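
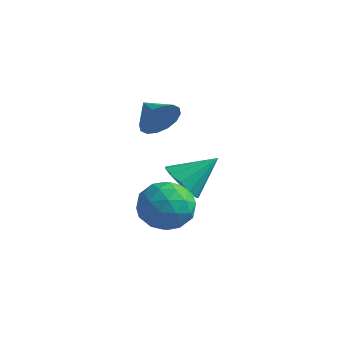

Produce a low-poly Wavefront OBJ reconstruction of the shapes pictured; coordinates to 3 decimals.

v -3.459 1.612 -3.11
v -2.724 1.773 -3.871
v -2.461 2.828 -1.89
v -3.145 2.197 -3.949
v -3.666 2.435 -3.761
v -4.121 2.413 -3.366
v -4.366 2.136 -2.89
v -4.322 1.692 -2.484
v -4.005 1.224 -2.276
v -3.514 0.878 -2.333
v -3.006 0.766 -2.637
v -2.641 0.922 -3.091
v -2.536 1.297 -3.551
v -3.31 -0.104 1.4
v -2.889 0.204 2.218
v -4.47 0.364 1.82
v -2.85 0.589 1.899
v -2.933 0.789 1.446
v -3.118 0.75 0.98
v -3.354 0.481 0.628
v -3.578 0.057 0.481
v -3.73 -0.411 0.582
v -3.769 -0.797 0.901
v -3.686 -0.997 1.354
v -3.501 -0.957 1.819
v -3.266 -0.689 2.172
v -3.042 -0.264 2.318
v -2.416 -2.555 -1.705
v -1.749 -1.988 -0.811
v -0.711 -3.292 -2.509
v -0.044 -2.725 -1.615
v -0.784 -3.691 -1.326
v -1.838 -3.236 -0.829
v -0.622 -2.044 -2.491
v -1.676 -1.589 -1.994
v -0.641 -1.672 -1.297
v -0.741 -2.69 -0.576
v -1.719 -2.59 -2.744
v -1.819 -3.608 -2.023
v -2.233 -2.207 -1.187
v -0.227 -3.073 -2.133
v -0.662 -3.641 -1.963
v -0.271 -3.308 -1.437
v -2.285 -2.941 -1.198
v -1.893 -2.607 -0.672
v -1.325 -3.608 -0.975
v -0.567 -2.673 -2.648
v -0.175 -2.339 -2.122
v -2.189 -1.972 -1.883
v -1.798 -1.639 -1.357
v -1.135 -1.672 -2.345
v -1.189 -1.688 -0.947
v -0.186 -2.121 -1.42
v -0.526 -1.721 -1.935
v -1.146 -1.453 -1.643
v -1.248 -2.286 -0.524
v -0.245 -2.719 -0.997
v -0.68 -3.287 -0.827
v -1.3 -3.02 -0.534
v -0.596 -2.101 -0.81
v -2.215 -2.561 -2.323
v -1.212 -2.994 -2.796
v -1.16 -2.26 -2.786
v -1.78 -1.993 -2.493
v -2.274 -3.159 -1.9
v -1.271 -3.592 -2.373
v -1.314 -3.827 -1.677
v -1.934 -3.559 -1.385
v -1.864 -3.179 -2.51
f 2 1 4
f 2 4 3
f 4 1 5
f 4 5 3
f 5 1 6
f 5 6 3
f 6 1 7
f 6 7 3
f 7 1 8
f 7 8 3
f 8 1 9
f 8 9 3
f 9 1 10
f 9 10 3
f 10 1 11
f 10 11 3
f 11 1 12
f 11 12 3
f 12 1 13
f 12 13 3
f 13 1 2
f 13 2 3
f 15 14 17
f 15 17 16
f 17 14 18
f 17 18 16
f 18 14 19
f 18 19 16
f 19 14 20
f 19 20 16
f 20 14 21
f 20 21 16
f 21 14 22
f 21 22 16
f 22 14 23
f 22 23 16
f 23 14 24
f 23 24 16
f 24 14 25
f 24 25 16
f 25 14 26
f 25 26 16
f 26 14 27
f 26 27 16
f 27 14 15
f 27 15 16
f 28 65 44
f 65 39 68
f 44 68 33
f 65 68 44
f 28 44 40
f 44 33 45
f 40 45 29
f 44 45 40
f 28 40 49
f 40 29 50
f 49 50 35
f 40 50 49
f 28 49 61
f 49 35 64
f 61 64 38
f 49 64 61
f 28 61 65
f 61 38 69
f 65 69 39
f 61 69 65
f 29 45 56
f 45 33 59
f 56 59 37
f 45 59 56
f 33 68 46
f 68 39 67
f 46 67 32
f 68 67 46
f 39 69 66
f 69 38 62
f 66 62 30
f 69 62 66
f 38 64 63
f 64 35 51
f 63 51 34
f 64 51 63
f 35 50 55
f 50 29 52
f 55 52 36
f 50 52 55
f 31 57 43
f 57 37 58
f 43 58 32
f 57 58 43
f 31 43 41
f 43 32 42
f 41 42 30
f 43 42 41
f 31 41 48
f 41 30 47
f 48 47 34
f 41 47 48
f 31 48 53
f 48 34 54
f 53 54 36
f 48 54 53
f 31 53 57
f 53 36 60
f 57 60 37
f 53 60 57
f 32 58 46
f 58 37 59
f 46 59 33
f 58 59 46
f 30 42 66
f 42 32 67
f 66 67 39
f 42 67 66
f 34 47 63
f 47 30 62
f 63 62 38
f 47 62 63
f 36 54 55
f 54 34 51
f 55 51 35
f 54 51 55
f 37 60 56
f 60 36 52
f 56 52 29
f 60 52 56



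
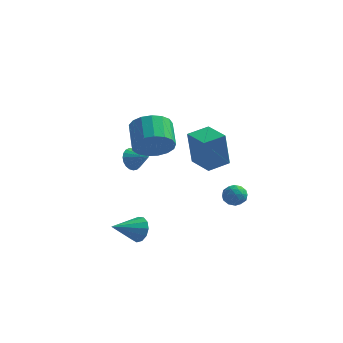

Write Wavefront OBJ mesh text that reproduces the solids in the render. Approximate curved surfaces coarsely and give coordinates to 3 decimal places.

v 2.09 -1.138 -0.048
v 1.963 -1.479 2
v 0.884 -0.266 0.023
v 0.757 -0.607 2.071
v 2.843 -0.113 0.169
v 2.716 -0.454 2.217
v 1.637 0.759 0.24
v 1.51 0.418 2.288
v -0.831 -3.162 -3.772
v -0.353 -3.203 -3.12
v -1.789 -4.378 -3.148
v -0.678 -2.897 -3.022
v -1.051 -2.675 -3.163
v -1.354 -2.608 -3.497
v -1.492 -2.717 -3.919
v -1.419 -2.966 -4.294
v -1.16 -3.278 -4.503
v -0.796 -3.553 -4.481
v -0.443 -3.703 -4.233
v -0.214 -3.682 -3.839
v -0.18 -3.495 -3.424
v -0.049 -3.086 2.158
v 0.94 -2.643 2.276
v 0.298 -1.431 3.101
v -0.691 -1.874 2.982
v 0.762 -2.435 1.832
v 0.121 -1.223 2.656
v 0.399 -2.376 1.463
v -0.243 -1.164 2.287
v -0.067 -2.48 1.252
v -0.709 -1.268 2.077
v -0.529 -2.722 1.249
v -1.171 -1.51 2.074
v -0.881 -3.048 1.455
v -1.523 -1.836 2.279
v -1.043 -3.383 1.821
v -1.684 -2.171 2.645
v -0.976 -3.649 2.265
v -1.618 -2.437 3.089
v -0.698 -3.787 2.684
v -1.339 -2.575 3.508
v -0.271 -3.764 2.982
v -0.912 -2.552 3.807
v 0.207 -3.586 3.092
v -0.434 -2.374 3.916
v 0.626 -3.293 2.988
v -0.015 -2.081 3.812
v 0.891 -2.953 2.694
v 0.249 -1.741 3.518
v 1.674 2.503 -3.298
v 2.159 2.591 -2.78
v 2.461 1.949 -3.94
v 2.946 2.037 -3.422
v 2.392 1.596 -3.322
v 1.905 1.938 -2.926
v 2.715 2.602 -3.794
v 2.228 2.944 -3.398
v 2.802 2.652 -3.086
v 2.602 2.03 -2.795
v 2.018 2.51 -3.925
v 1.818 1.888 -3.634
v 1.847 2.596 -2.983
v 2.773 1.944 -3.737
v 2.447 1.685 -3.679
v 2.732 1.737 -3.374
v 1.698 2.212 -3.068
v 1.983 2.264 -2.764
v 2.12 1.679 -3.083
v 2.637 2.276 -3.956
v 2.922 2.328 -3.652
v 1.888 2.803 -3.346
v 2.173 2.855 -3.041
v 2.5 2.861 -3.637
v 2.51 2.683 -2.858
v 2.973 2.357 -3.236
v 2.837 2.689 -3.455
v 2.551 2.891 -3.221
v 2.393 2.318 -2.687
v 2.856 1.992 -3.064
v 2.53 1.733 -3.006
v 2.244 1.934 -2.772
v 2.771 2.353 -2.867
v 1.764 2.548 -3.656
v 2.227 2.222 -4.033
v 2.376 2.606 -3.948
v 2.09 2.807 -3.714
v 1.647 2.183 -3.484
v 2.11 1.857 -3.862
v 2.069 1.649 -3.499
v 1.783 1.851 -3.265
v 1.849 2.187 -3.853
v -2.235 -0.561 -0.229
v -1.908 -0.331 -0.84
v -1.225 -0.779 0.229
v -1.926 -0.075 -0.678
v -1.997 0.097 -0.438
v -2.11 0.155 -0.162
v -2.244 0.09 0.102
v -2.377 -0.088 0.309
v -2.485 -0.348 0.423
v -2.55 -0.645 0.424
v -2.56 -0.927 0.312
v -2.514 -1.146 0.107
v -2.42 -1.263 -0.157
v -2.294 -1.259 -0.433
v -2.157 -1.135 -0.674
v -2.034 -0.911 -0.838
v -1.946 -0.626 -0.896
f 2 4 1
f 5 2 1
f 1 4 3
f 3 5 1
f 2 8 4
f 6 2 5
f 6 8 2
f 4 8 3
f 7 5 3
f 3 8 7
f 7 6 5
f 8 6 7
f 10 9 12
f 10 12 11
f 12 9 13
f 12 13 11
f 13 9 14
f 13 14 11
f 14 9 15
f 14 15 11
f 15 9 16
f 15 16 11
f 16 9 17
f 16 17 11
f 17 9 18
f 17 18 11
f 18 9 19
f 18 19 11
f 19 9 20
f 19 20 11
f 20 9 21
f 20 21 11
f 21 9 10
f 21 10 11
f 23 22 26
f 23 26 24
f 24 26 27
f 24 27 25
f 26 22 28
f 26 28 27
f 27 28 29
f 27 29 25
f 28 22 30
f 28 30 29
f 29 30 31
f 29 31 25
f 30 22 32
f 30 32 31
f 31 32 33
f 31 33 25
f 32 22 34
f 32 34 33
f 33 34 35
f 33 35 25
f 34 22 36
f 34 36 35
f 35 36 37
f 35 37 25
f 36 22 38
f 36 38 37
f 37 38 39
f 37 39 25
f 38 22 40
f 38 40 39
f 39 40 41
f 39 41 25
f 40 22 42
f 40 42 41
f 41 42 43
f 41 43 25
f 42 22 44
f 42 44 43
f 43 44 45
f 43 45 25
f 44 22 46
f 44 46 45
f 45 46 47
f 45 47 25
f 46 22 48
f 46 48 47
f 47 48 49
f 47 49 25
f 48 22 23
f 48 23 49
f 49 23 24
f 49 24 25
f 50 87 66
f 87 61 90
f 66 90 55
f 87 90 66
f 50 66 62
f 66 55 67
f 62 67 51
f 66 67 62
f 50 62 71
f 62 51 72
f 71 72 57
f 62 72 71
f 50 71 83
f 71 57 86
f 83 86 60
f 71 86 83
f 50 83 87
f 83 60 91
f 87 91 61
f 83 91 87
f 51 67 78
f 67 55 81
f 78 81 59
f 67 81 78
f 55 90 68
f 90 61 89
f 68 89 54
f 90 89 68
f 61 91 88
f 91 60 84
f 88 84 52
f 91 84 88
f 60 86 85
f 86 57 73
f 85 73 56
f 86 73 85
f 57 72 77
f 72 51 74
f 77 74 58
f 72 74 77
f 53 79 65
f 79 59 80
f 65 80 54
f 79 80 65
f 53 65 63
f 65 54 64
f 63 64 52
f 65 64 63
f 53 63 70
f 63 52 69
f 70 69 56
f 63 69 70
f 53 70 75
f 70 56 76
f 75 76 58
f 70 76 75
f 53 75 79
f 75 58 82
f 79 82 59
f 75 82 79
f 54 80 68
f 80 59 81
f 68 81 55
f 80 81 68
f 52 64 88
f 64 54 89
f 88 89 61
f 64 89 88
f 56 69 85
f 69 52 84
f 85 84 60
f 69 84 85
f 58 76 77
f 76 56 73
f 77 73 57
f 76 73 77
f 59 82 78
f 82 58 74
f 78 74 51
f 82 74 78
f 93 92 95
f 93 95 94
f 95 92 96
f 95 96 94
f 96 92 97
f 96 97 94
f 97 92 98
f 97 98 94
f 98 92 99
f 98 99 94
f 99 92 100
f 99 100 94
f 100 92 101
f 100 101 94
f 101 92 102
f 101 102 94
f 102 92 103
f 102 103 94
f 103 92 104
f 103 104 94
f 104 92 105
f 104 105 94
f 105 92 106
f 105 106 94
f 106 92 107
f 106 107 94
f 107 92 108
f 107 108 94
f 108 92 93
f 108 93 94



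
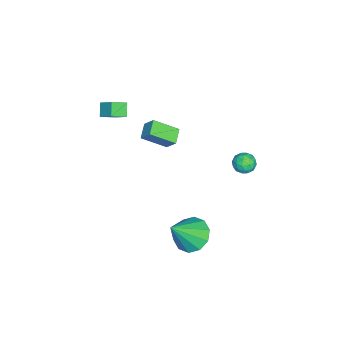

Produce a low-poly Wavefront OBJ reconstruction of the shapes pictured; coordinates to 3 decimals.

v -4.039 -1.235 -2.338
v -3.667 -2.481 -1.512
v -3.79 -0.695 -1.636
v -3.418 -1.941 -0.81
v -3.182 -1.199 -2.67
v -2.81 -2.445 -1.844
v -2.933 -0.659 -1.968
v -2.561 -1.905 -1.142
v -2.491 -3.609 1.105
v -1.95 -4.242 1.52
v -2.118 -2.918 1.674
v -1.577 -3.55 2.089
v -1.903 -3.47 0.551
v -1.362 -4.102 0.966
v -1.53 -2.778 1.12
v -0.989 -3.411 1.535
v -0.11 3.885 0.493
v 0.27 3.381 0.499
v -0.77 3.379 -0.099
v -0.39 2.875 -0.093
v -0.693 3.049 0.433
v -0.285 3.361 0.799
v -0.215 3.399 -0.399
v 0.193 3.711 -0.033
v 0.205 3.081 -0.052
v -0.09 2.864 0.462
v -0.41 3.896 -0.062
v -0.705 3.679 0.452
v 0.138 3.677 0.548
v -0.638 3.083 -0.148
v -0.816 3.185 0.161
v -0.592 2.889 0.165
v -0.188 3.666 0.724
v 0.035 3.37 0.728
v -0.531 3.174 0.689
v -0.535 3.39 -0.328
v -0.312 3.094 -0.324
v 0.092 3.871 0.235
v 0.316 3.575 0.239
v 0.031 3.586 -0.289
v 0.323 3.205 0.228
v -0.065 2.908 -0.12
v 0.038 3.215 -0.3
v 0.278 3.399 -0.085
v 0.15 3.078 0.53
v -0.238 2.78 0.182
v -0.416 2.882 0.491
v -0.176 3.066 0.706
v 0.112 2.901 0.206
v -0.262 3.98 0.218
v -0.65 3.682 -0.13
v -0.324 3.694 -0.306
v -0.084 3.878 -0.091
v -0.435 3.852 0.52
v -0.823 3.555 0.172
v -0.778 3.361 0.485
v -0.538 3.545 0.7
v -0.612 3.859 0.194
v 1.293 1.176 -4.752
v 2.088 1.793 -4.972
v 2.347 0.384 -3.168
v 1.706 2.1 -4.565
v 1.167 2.054 -4.229
v 0.676 1.672 -4.093
v 0.421 1.101 -4.209
v 0.499 0.558 -4.532
v 0.88 0.251 -4.939
v 1.419 0.297 -5.275
v 1.91 0.679 -5.41
v 2.166 1.25 -5.295
f 2 4 1
f 5 2 1
f 1 4 3
f 3 5 1
f 2 8 4
f 6 2 5
f 6 8 2
f 4 8 3
f 7 5 3
f 3 8 7
f 7 6 5
f 8 6 7
f 10 12 9
f 13 10 9
f 9 12 11
f 11 13 9
f 10 16 12
f 14 10 13
f 14 16 10
f 12 16 11
f 15 13 11
f 11 16 15
f 15 14 13
f 16 14 15
f 17 54 33
f 54 28 57
f 33 57 22
f 54 57 33
f 17 33 29
f 33 22 34
f 29 34 18
f 33 34 29
f 17 29 38
f 29 18 39
f 38 39 24
f 29 39 38
f 17 38 50
f 38 24 53
f 50 53 27
f 38 53 50
f 17 50 54
f 50 27 58
f 54 58 28
f 50 58 54
f 18 34 45
f 34 22 48
f 45 48 26
f 34 48 45
f 22 57 35
f 57 28 56
f 35 56 21
f 57 56 35
f 28 58 55
f 58 27 51
f 55 51 19
f 58 51 55
f 27 53 52
f 53 24 40
f 52 40 23
f 53 40 52
f 24 39 44
f 39 18 41
f 44 41 25
f 39 41 44
f 20 46 32
f 46 26 47
f 32 47 21
f 46 47 32
f 20 32 30
f 32 21 31
f 30 31 19
f 32 31 30
f 20 30 37
f 30 19 36
f 37 36 23
f 30 36 37
f 20 37 42
f 37 23 43
f 42 43 25
f 37 43 42
f 20 42 46
f 42 25 49
f 46 49 26
f 42 49 46
f 21 47 35
f 47 26 48
f 35 48 22
f 47 48 35
f 19 31 55
f 31 21 56
f 55 56 28
f 31 56 55
f 23 36 52
f 36 19 51
f 52 51 27
f 36 51 52
f 25 43 44
f 43 23 40
f 44 40 24
f 43 40 44
f 26 49 45
f 49 25 41
f 45 41 18
f 49 41 45
f 60 59 62
f 60 62 61
f 62 59 63
f 62 63 61
f 63 59 64
f 63 64 61
f 64 59 65
f 64 65 61
f 65 59 66
f 65 66 61
f 66 59 67
f 66 67 61
f 67 59 68
f 67 68 61
f 68 59 69
f 68 69 61
f 69 59 70
f 69 70 61
f 70 59 60
f 70 60 61



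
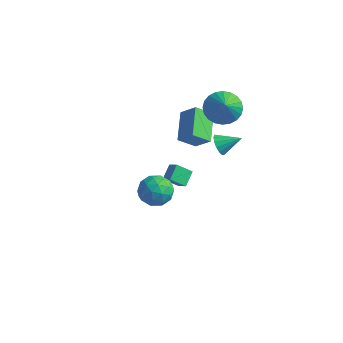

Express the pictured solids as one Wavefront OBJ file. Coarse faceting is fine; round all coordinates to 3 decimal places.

v -0.873 3.658 0.79
v 0.062 3.765 1.629
v -0.26 4.476 0.004
v 0.674 4.583 0.842
v 0.066 2.137 -0.062
v 1 2.244 0.776
v 0.678 2.955 -0.849
v 1.613 3.062 -0.01
v 1.665 4.059 2.192
v 2.404 3.73 1.462
v 2.475 3.141 3.428
v 2.585 4.086 1.608
v 2.625 4.438 1.844
v 2.52 4.733 2.132
v 2.284 4.924 2.429
v 1.954 4.985 2.691
v 1.58 4.904 2.876
v 1.218 4.695 2.957
v 0.925 4.389 2.922
v 0.745 4.032 2.776
v 0.704 3.68 2.541
v 0.81 3.386 2.253
v 1.045 3.194 1.955
v 1.375 3.134 1.694
v 1.749 3.215 1.509
v 2.111 3.424 1.427
v 1.815 3.561 -0.557
v 2.243 3.424 -1.106
v 2.805 4.279 0.037
v 2.07 3.736 -1.196
v 1.829 4.001 -1.114
v 1.584 4.149 -0.883
v 1.401 4.138 -0.564
v 1.328 3.973 -0.244
v 1.386 3.698 -0.007
v 1.559 3.386 0.082
v 1.8 3.121 -0
v 2.045 2.974 -0.231
v 2.228 2.984 -0.55
v 2.301 3.149 -0.87
v 1.608 -2.996 0.519
v 2.062 -2.305 1.098
v 3.038 -3.755 0.302
v 3.492 -3.064 0.881
v 2.849 -3.723 1.293
v 1.965 -3.254 1.428
v 3.135 -2.806 -0.028
v 2.251 -2.337 0.107
v 3.006 -2.187 0.76
v 2.829 -2.754 1.576
v 2.271 -3.306 -0.176
v 2.094 -3.873 0.64
v 1.71 -2.584 0.828
v 3.39 -3.476 0.572
v 3.012 -3.863 0.815
v 3.28 -3.457 1.155
v 1.652 -3.142 1.022
v 1.92 -2.736 1.361
v 2.382 -3.569 1.476
v 3.18 -3.324 0.039
v 3.448 -2.918 0.378
v 1.82 -2.603 0.245
v 2.088 -2.197 0.585
v 2.718 -2.491 -0.076
v 2.532 -2.109 0.969
v 3.372 -2.555 0.841
v 3.162 -2.403 0.307
v 2.642 -2.127 0.386
v 2.428 -2.442 1.449
v 3.268 -2.888 1.321
v 2.89 -3.275 1.564
v 2.371 -3 1.643
v 2.982 -2.373 1.25
v 1.832 -3.172 0.079
v 2.672 -3.618 -0.049
v 2.729 -3.06 -0.243
v 2.21 -2.785 -0.164
v 1.728 -3.505 0.559
v 2.568 -3.951 0.431
v 2.458 -3.933 1.014
v 1.938 -3.657 1.093
v 2.118 -3.687 0.15
v -0.939 2.109 -4.017
v -0.305 1.939 -3.56
v -1.123 2.968 -3.441
v -0.488 2.797 -2.985
v -0.292 2.703 -4.695
v 0.343 2.532 -4.239
v -0.475 3.561 -4.12
v 0.159 3.391 -3.663
f 2 4 1
f 5 2 1
f 1 4 3
f 3 5 1
f 2 8 4
f 6 2 5
f 6 8 2
f 4 8 3
f 7 5 3
f 3 8 7
f 7 6 5
f 8 6 7
f 10 9 12
f 10 12 11
f 12 9 13
f 12 13 11
f 13 9 14
f 13 14 11
f 14 9 15
f 14 15 11
f 15 9 16
f 15 16 11
f 16 9 17
f 16 17 11
f 17 9 18
f 17 18 11
f 18 9 19
f 18 19 11
f 19 9 20
f 19 20 11
f 20 9 21
f 20 21 11
f 21 9 22
f 21 22 11
f 22 9 23
f 22 23 11
f 23 9 24
f 23 24 11
f 24 9 25
f 24 25 11
f 25 9 26
f 25 26 11
f 26 9 10
f 26 10 11
f 28 27 30
f 28 30 29
f 30 27 31
f 30 31 29
f 31 27 32
f 31 32 29
f 32 27 33
f 32 33 29
f 33 27 34
f 33 34 29
f 34 27 35
f 34 35 29
f 35 27 36
f 35 36 29
f 36 27 37
f 36 37 29
f 37 27 38
f 37 38 29
f 38 27 39
f 38 39 29
f 39 27 40
f 39 40 29
f 40 27 28
f 40 28 29
f 41 78 57
f 78 52 81
f 57 81 46
f 78 81 57
f 41 57 53
f 57 46 58
f 53 58 42
f 57 58 53
f 41 53 62
f 53 42 63
f 62 63 48
f 53 63 62
f 41 62 74
f 62 48 77
f 74 77 51
f 62 77 74
f 41 74 78
f 74 51 82
f 78 82 52
f 74 82 78
f 42 58 69
f 58 46 72
f 69 72 50
f 58 72 69
f 46 81 59
f 81 52 80
f 59 80 45
f 81 80 59
f 52 82 79
f 82 51 75
f 79 75 43
f 82 75 79
f 51 77 76
f 77 48 64
f 76 64 47
f 77 64 76
f 48 63 68
f 63 42 65
f 68 65 49
f 63 65 68
f 44 70 56
f 70 50 71
f 56 71 45
f 70 71 56
f 44 56 54
f 56 45 55
f 54 55 43
f 56 55 54
f 44 54 61
f 54 43 60
f 61 60 47
f 54 60 61
f 44 61 66
f 61 47 67
f 66 67 49
f 61 67 66
f 44 66 70
f 66 49 73
f 70 73 50
f 66 73 70
f 45 71 59
f 71 50 72
f 59 72 46
f 71 72 59
f 43 55 79
f 55 45 80
f 79 80 52
f 55 80 79
f 47 60 76
f 60 43 75
f 76 75 51
f 60 75 76
f 49 67 68
f 67 47 64
f 68 64 48
f 67 64 68
f 50 73 69
f 73 49 65
f 69 65 42
f 73 65 69
f 84 86 83
f 87 84 83
f 83 86 85
f 85 87 83
f 84 90 86
f 88 84 87
f 88 90 84
f 86 90 85
f 89 87 85
f 85 90 89
f 89 88 87
f 90 88 89



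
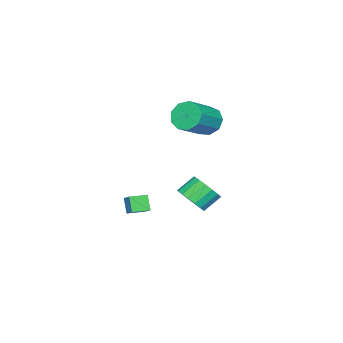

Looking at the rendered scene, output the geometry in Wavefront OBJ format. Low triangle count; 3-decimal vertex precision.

v 2.453 -3.954 -1.442
v 2.854 -3.381 -0.993
v 1.62 -3.304 -1.527
v 2.021 -2.731 -1.079
v 2.859 -3.549 -2.321
v 3.26 -2.976 -1.873
v 2.026 -2.899 -2.407
v 2.427 -2.326 -1.958
v -3.194 -1.926 2.562
v -2.714 -2.172 1.684
v -0.866 -2.479 2.78
v -1.346 -2.234 3.658
v -2.667 -1.478 1.799
v -0.819 -1.786 2.895
v -2.866 -0.995 2.271
v -1.018 -1.302 3.367
v -3.219 -0.947 2.879
v -1.371 -1.254 3.975
v -3.56 -1.357 3.338
v -1.712 -1.664 4.434
v -3.73 -2.034 3.435
v -1.882 -2.341 4.531
v -3.649 -2.661 3.123
v -1.801 -2.968 4.219
v -3.355 -2.944 2.549
v -1.507 -3.251 3.645
v -2.986 -2.751 1.98
v -1.138 -3.058 3.076
v -2.807 -2.721 -3.804
v -2.415 -3.297 -3.005
v -3.302 -2.695 -2.136
v -3.693 -2.119 -2.936
v -2.129 -2.878 -3.004
v -3.016 -2.275 -2.135
v -1.999 -2.423 -3.187
v -2.885 -1.82 -2.318
v -2.053 -2.037 -3.51
v -2.94 -1.434 -2.642
v -2.28 -1.807 -3.902
v -3.167 -1.204 -3.033
v -2.628 -1.786 -4.271
v -3.514 -1.184 -3.402
v -3.016 -1.98 -4.533
v -3.903 -1.377 -3.664
v -3.357 -2.344 -4.628
v -4.244 -1.741 -3.759
v -3.572 -2.794 -4.535
v -4.458 -2.191 -3.666
v -3.611 -3.228 -4.274
v -4.498 -2.625 -3.405
v -3.466 -3.545 -3.906
v -4.353 -2.942 -3.037
v -3.17 -3.674 -3.514
v -4.057 -3.071 -2.646
v -2.791 -3.585 -3.189
v -3.678 -2.982 -2.321
f 2 4 1
f 5 2 1
f 1 4 3
f 3 5 1
f 2 8 4
f 6 2 5
f 6 8 2
f 4 8 3
f 7 5 3
f 3 8 7
f 7 6 5
f 8 6 7
f 10 9 13
f 10 13 11
f 11 13 14
f 11 14 12
f 13 9 15
f 13 15 14
f 14 15 16
f 14 16 12
f 15 9 17
f 15 17 16
f 16 17 18
f 16 18 12
f 17 9 19
f 17 19 18
f 18 19 20
f 18 20 12
f 19 9 21
f 19 21 20
f 20 21 22
f 20 22 12
f 21 9 23
f 21 23 22
f 22 23 24
f 22 24 12
f 23 9 25
f 23 25 24
f 24 25 26
f 24 26 12
f 25 9 27
f 25 27 26
f 26 27 28
f 26 28 12
f 27 9 10
f 27 10 28
f 28 10 11
f 28 11 12
f 30 29 33
f 30 33 31
f 31 33 34
f 31 34 32
f 33 29 35
f 33 35 34
f 34 35 36
f 34 36 32
f 35 29 37
f 35 37 36
f 36 37 38
f 36 38 32
f 37 29 39
f 37 39 38
f 38 39 40
f 38 40 32
f 39 29 41
f 39 41 40
f 40 41 42
f 40 42 32
f 41 29 43
f 41 43 42
f 42 43 44
f 42 44 32
f 43 29 45
f 43 45 44
f 44 45 46
f 44 46 32
f 45 29 47
f 45 47 46
f 46 47 48
f 46 48 32
f 47 29 49
f 47 49 48
f 48 49 50
f 48 50 32
f 49 29 51
f 49 51 50
f 50 51 52
f 50 52 32
f 51 29 53
f 51 53 52
f 52 53 54
f 52 54 32
f 53 29 55
f 53 55 54
f 54 55 56
f 54 56 32
f 55 29 30
f 55 30 56
f 56 30 31
f 56 31 32



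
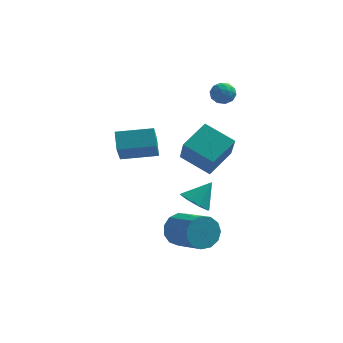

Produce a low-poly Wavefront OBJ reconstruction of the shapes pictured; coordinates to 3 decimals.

v 2.323 4.38 2.406
v 2.96 4.138 2.655
v 1.82 3.362 2.705
v 2.457 3.12 2.954
v 2.109 3.653 3.303
v 2.42 4.282 3.118
v 2.36 3.218 2.242
v 2.671 3.847 2.057
v 2.983 3.42 2.554
v 2.828 3.689 3.21
v 1.952 3.811 2.15
v 1.797 4.08 2.806
v 2.685 4.348 2.504
v 2.095 3.152 2.856
v 1.89 3.465 3.061
v 2.265 3.323 3.207
v 2.368 4.433 2.776
v 2.743 4.291 2.923
v 2.243 4.006 3.304
v 2.037 3.209 2.437
v 2.412 3.067 2.584
v 2.515 4.177 2.153
v 2.89 4.035 2.299
v 2.537 3.494 2.056
v 3.073 3.784 2.591
v 2.778 3.186 2.767
v 2.721 3.243 2.349
v 2.903 3.613 2.24
v 2.982 3.943 2.977
v 2.687 3.344 3.153
v 2.483 3.658 3.357
v 2.665 4.027 3.249
v 2.996 3.521 2.917
v 2.093 4.156 2.207
v 1.798 3.557 2.383
v 2.115 3.473 2.111
v 2.297 3.842 2.003
v 2.002 4.314 2.593
v 1.707 3.716 2.769
v 1.877 3.887 3.12
v 2.059 4.257 3.011
v 1.784 3.979 2.443
v 1.545 -2.579 -1.53
v 2.257 -3.096 -1.76
v 2.335 -1.981 -0.43
v 2.255 -2.483 -2.091
v 1.836 -1.927 -2.094
v 1.247 -1.752 -1.766
v 0.833 -2.062 -1.299
v 0.835 -2.674 -0.968
v 1.254 -3.231 -0.966
v 1.843 -3.406 -1.294
v 2.126 -0.754 -0.625
v 2.394 -1.884 0.954
v 0.574 -0.079 0.121
v 0.841 -1.209 1.7
v 3.079 0.569 0.16
v 3.346 -0.561 1.739
v 1.526 1.244 0.906
v 1.794 0.114 2.485
v 0.77 -1.712 -4.148
v 1.469 -1.482 -4.84
v 2.749 -2.918 -4.023
v 2.05 -3.148 -3.332
v 1.566 -1.142 -4.394
v 2.847 -2.578 -3.577
v 1.411 -0.983 -3.87
v 2.691 -2.419 -3.054
v 1.052 -1.055 -3.435
v 2.332 -2.491 -2.618
v 0.603 -1.336 -3.226
v 1.883 -2.772 -2.409
v 0.207 -1.737 -3.31
v 1.488 -3.173 -2.493
v -0.01 -2.129 -3.66
v 1.271 -3.565 -2.843
v 0.021 -2.389 -4.165
v 1.301 -3.825 -3.349
v 0.289 -2.434 -4.665
v 1.569 -3.87 -3.848
v 0.71 -2.25 -5.001
v 1.99 -3.686 -4.184
v 1.15 -1.895 -5.066
v 2.43 -3.331 -4.249
v -2.455 -1.144 1.098
v -2.663 -0.273 1.851
v -2.466 0.123 -0.37
v -2.673 0.994 0.383
v -0.527 -0.874 1.317
v -0.734 -0.003 2.07
v -0.537 0.393 -0.151
v -0.745 1.264 0.602
f 1 38 17
f 38 12 41
f 17 41 6
f 38 41 17
f 1 17 13
f 17 6 18
f 13 18 2
f 17 18 13
f 1 13 22
f 13 2 23
f 22 23 8
f 13 23 22
f 1 22 34
f 22 8 37
f 34 37 11
f 22 37 34
f 1 34 38
f 34 11 42
f 38 42 12
f 34 42 38
f 2 18 29
f 18 6 32
f 29 32 10
f 18 32 29
f 6 41 19
f 41 12 40
f 19 40 5
f 41 40 19
f 12 42 39
f 42 11 35
f 39 35 3
f 42 35 39
f 11 37 36
f 37 8 24
f 36 24 7
f 37 24 36
f 8 23 28
f 23 2 25
f 28 25 9
f 23 25 28
f 4 30 16
f 30 10 31
f 16 31 5
f 30 31 16
f 4 16 14
f 16 5 15
f 14 15 3
f 16 15 14
f 4 14 21
f 14 3 20
f 21 20 7
f 14 20 21
f 4 21 26
f 21 7 27
f 26 27 9
f 21 27 26
f 4 26 30
f 26 9 33
f 30 33 10
f 26 33 30
f 5 31 19
f 31 10 32
f 19 32 6
f 31 32 19
f 3 15 39
f 15 5 40
f 39 40 12
f 15 40 39
f 7 20 36
f 20 3 35
f 36 35 11
f 20 35 36
f 9 27 28
f 27 7 24
f 28 24 8
f 27 24 28
f 10 33 29
f 33 9 25
f 29 25 2
f 33 25 29
f 44 43 46
f 44 46 45
f 46 43 47
f 46 47 45
f 47 43 48
f 47 48 45
f 48 43 49
f 48 49 45
f 49 43 50
f 49 50 45
f 50 43 51
f 50 51 45
f 51 43 52
f 51 52 45
f 52 43 44
f 52 44 45
f 54 56 53
f 57 54 53
f 53 56 55
f 55 57 53
f 54 60 56
f 58 54 57
f 58 60 54
f 56 60 55
f 59 57 55
f 55 60 59
f 59 58 57
f 60 58 59
f 62 61 65
f 62 65 63
f 63 65 66
f 63 66 64
f 65 61 67
f 65 67 66
f 66 67 68
f 66 68 64
f 67 61 69
f 67 69 68
f 68 69 70
f 68 70 64
f 69 61 71
f 69 71 70
f 70 71 72
f 70 72 64
f 71 61 73
f 71 73 72
f 72 73 74
f 72 74 64
f 73 61 75
f 73 75 74
f 74 75 76
f 74 76 64
f 75 61 77
f 75 77 76
f 76 77 78
f 76 78 64
f 77 61 79
f 77 79 78
f 78 79 80
f 78 80 64
f 79 61 81
f 79 81 80
f 80 81 82
f 80 82 64
f 81 61 83
f 81 83 82
f 82 83 84
f 82 84 64
f 83 61 62
f 83 62 84
f 84 62 63
f 84 63 64
f 86 88 85
f 89 86 85
f 85 88 87
f 87 89 85
f 86 92 88
f 90 86 89
f 90 92 86
f 88 92 87
f 91 89 87
f 87 92 91
f 91 90 89
f 92 90 91



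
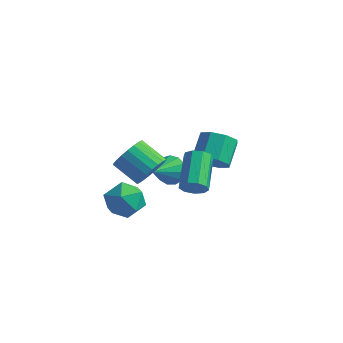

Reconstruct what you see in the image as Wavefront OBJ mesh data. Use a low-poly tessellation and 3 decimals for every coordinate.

v -2.143 -2.515 -1.187
v -1.432 -2.295 -2.085
v -0.888 -3.745 -0.495
v -0.177 -3.525 -1.393
v -0.364 -2.706 -0.583
v -1.14 -1.946 -1.011
v -1.18 -4.094 -1.569
v -1.956 -3.334 -1.997
v -0.837 -3.271 -2.322
v -0.332 -2.413 -1.712
v -1.988 -3.627 -0.868
v -1.483 -2.769 -0.258
v 1.35 -0.755 -0.855
v 1.673 -0.307 -1.363
v 0.893 1.423 -0.332
v 0.57 0.975 0.175
v 1.199 -0.431 -1.514
v 0.418 1.3 -0.484
v 0.796 -0.706 -1.358
v 0.015 1.024 -0.327
v 0.652 -1.004 -0.966
v -0.129 0.726 0.065
v 0.835 -1.186 -0.522
v 0.054 0.544 0.508
v 1.259 -1.166 -0.235
v 0.478 0.564 0.796
v 1.726 -0.954 -0.237
v 0.945 0.776 0.793
v 2.017 -0.649 -0.529
v 1.236 1.082 0.502
v 1.997 -0.393 -0.974
v 1.216 1.337 0.057
v -1.394 1.522 -1.944
v -0.866 1.151 -2.599
v -1.526 -0.022 -1.176
v -0.544 1.31 -2.225
v -0.493 1.536 -1.761
v -0.727 1.758 -1.356
v -1.173 1.905 -1.137
v -1.69 1.93 -1.174
v -2.112 1.826 -1.456
v -2.307 1.626 -1.893
v -2.212 1.392 -2.346
v -1.857 1.2 -2.671
v -1.355 1.111 -2.766
v 0.513 2.262 -1.066
v 1.177 1.853 -0.393
v 0.912 3.09 0.619
v 0.247 3.498 -0.054
v 1.526 2.344 -0.902
v 1.261 3.581 0.111
v 1.281 2.787 -1.506
v 1.016 4.024 -0.494
v 0.587 2.922 -1.853
v 0.321 4.158 -0.841
v -0.152 2.67 -1.739
v -0.417 3.907 -0.727
v -0.501 2.179 -1.231
v -0.766 3.416 -0.218
v -0.256 1.736 -0.626
v -0.521 2.973 0.386
v 0.439 1.602 -0.279
v 0.173 2.838 0.733
v -0.342 -1.85 0.39
v 0.174 -2.102 1.233
v -1.223 -2.083 2.093
v -1.738 -1.83 1.25
v 0.187 -1.679 1.246
v -1.209 -1.659 2.105
v 0.109 -1.285 1.11
v -1.288 -1.265 1.969
v -0.047 -0.988 0.85
v -1.444 -0.969 1.709
v -0.254 -0.841 0.51
v -1.65 -0.821 1.37
v -0.476 -0.868 0.15
v -1.873 -0.848 1.009
v -0.675 -1.064 -0.169
v -2.072 -1.045 0.691
v -0.816 -1.397 -0.391
v -2.213 -1.378 0.469
v -0.875 -1.808 -0.478
v -2.272 -1.788 0.382
v -0.842 -2.226 -0.415
v -2.239 -2.207 0.445
v -0.723 -2.579 -0.213
v -2.119 -2.56 0.647
v -0.537 -2.806 0.094
v -1.934 -2.787 0.954
v -0.318 -2.868 0.452
v -1.714 -2.848 1.311
v -0.103 -2.753 0.799
v -1.499 -2.734 1.658
v 0.071 -2.483 1.075
v -1.325 -2.463 1.935
f 1 12 6
f 1 6 2
f 1 2 8
f 1 8 11
f 1 11 12
f 2 6 10
f 6 12 5
f 12 11 3
f 11 8 7
f 8 2 9
f 4 10 5
f 4 5 3
f 4 3 7
f 4 7 9
f 4 9 10
f 5 10 6
f 3 5 12
f 7 3 11
f 9 7 8
f 10 9 2
f 14 13 17
f 14 17 15
f 15 17 18
f 15 18 16
f 17 13 19
f 17 19 18
f 18 19 20
f 18 20 16
f 19 13 21
f 19 21 20
f 20 21 22
f 20 22 16
f 21 13 23
f 21 23 22
f 22 23 24
f 22 24 16
f 23 13 25
f 23 25 24
f 24 25 26
f 24 26 16
f 25 13 27
f 25 27 26
f 26 27 28
f 26 28 16
f 27 13 29
f 27 29 28
f 28 29 30
f 28 30 16
f 29 13 31
f 29 31 30
f 30 31 32
f 30 32 16
f 31 13 14
f 31 14 32
f 32 14 15
f 32 15 16
f 34 33 36
f 34 36 35
f 36 33 37
f 36 37 35
f 37 33 38
f 37 38 35
f 38 33 39
f 38 39 35
f 39 33 40
f 39 40 35
f 40 33 41
f 40 41 35
f 41 33 42
f 41 42 35
f 42 33 43
f 42 43 35
f 43 33 44
f 43 44 35
f 44 33 45
f 44 45 35
f 45 33 34
f 45 34 35
f 47 46 50
f 47 50 48
f 48 50 51
f 48 51 49
f 50 46 52
f 50 52 51
f 51 52 53
f 51 53 49
f 52 46 54
f 52 54 53
f 53 54 55
f 53 55 49
f 54 46 56
f 54 56 55
f 55 56 57
f 55 57 49
f 56 46 58
f 56 58 57
f 57 58 59
f 57 59 49
f 58 46 60
f 58 60 59
f 59 60 61
f 59 61 49
f 60 46 62
f 60 62 61
f 61 62 63
f 61 63 49
f 62 46 47
f 62 47 63
f 63 47 48
f 63 48 49
f 65 64 68
f 65 68 66
f 66 68 69
f 66 69 67
f 68 64 70
f 68 70 69
f 69 70 71
f 69 71 67
f 70 64 72
f 70 72 71
f 71 72 73
f 71 73 67
f 72 64 74
f 72 74 73
f 73 74 75
f 73 75 67
f 74 64 76
f 74 76 75
f 75 76 77
f 75 77 67
f 76 64 78
f 76 78 77
f 77 78 79
f 77 79 67
f 78 64 80
f 78 80 79
f 79 80 81
f 79 81 67
f 80 64 82
f 80 82 81
f 81 82 83
f 81 83 67
f 82 64 84
f 82 84 83
f 83 84 85
f 83 85 67
f 84 64 86
f 84 86 85
f 85 86 87
f 85 87 67
f 86 64 88
f 86 88 87
f 87 88 89
f 87 89 67
f 88 64 90
f 88 90 89
f 89 90 91
f 89 91 67
f 90 64 92
f 90 92 91
f 91 92 93
f 91 93 67
f 92 64 94
f 92 94 93
f 93 94 95
f 93 95 67
f 94 64 65
f 94 65 95
f 95 65 66
f 95 66 67



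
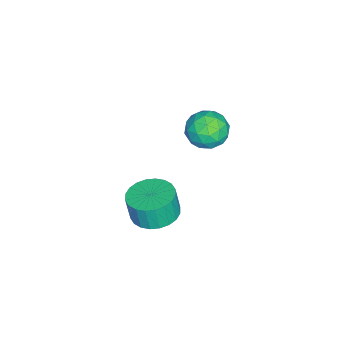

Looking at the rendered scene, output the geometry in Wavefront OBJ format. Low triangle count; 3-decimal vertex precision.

v 0.935 -2.904 -2.526
v 1.867 -2.407 -2.433
v 1.856 -2.619 -1.201
v 0.925 -3.116 -1.294
v 1.602 -2.093 -2.381
v 1.592 -2.305 -1.149
v 1.236 -1.903 -2.351
v 1.226 -2.115 -1.12
v 0.825 -1.865 -2.348
v 0.814 -2.077 -1.116
v 0.43 -1.985 -2.372
v 0.419 -2.197 -1.14
v 0.112 -2.245 -2.42
v 0.101 -2.457 -1.188
v -0.081 -2.606 -2.483
v -0.091 -2.817 -1.251
v -0.119 -3.012 -2.553
v -0.129 -3.223 -1.321
v 0.004 -3.401 -2.619
v -0.007 -3.613 -1.387
v 0.268 -3.715 -2.671
v 0.258 -3.927 -1.439
v 0.634 -3.905 -2.7
v 0.624 -4.117 -1.469
v 1.046 -3.943 -2.704
v 1.035 -4.155 -1.472
v 1.441 -3.823 -2.68
v 1.43 -4.035 -1.448
v 1.759 -3.563 -2.632
v 1.748 -3.775 -1.4
v 1.951 -3.203 -2.569
v 1.941 -3.414 -1.337
v 1.989 -2.797 -2.499
v 1.979 -3.008 -1.267
v -0.405 -0.308 2.858
v 0.069 -0.194 3.694
v 0.271 -1.706 2.666
v 0.745 -1.592 3.502
v -0.214 -1.721 3.503
v -0.632 -0.857 3.622
v 0.972 -1.043 2.738
v 0.554 -0.179 2.857
v 0.919 -0.648 3.62
v 0.187 -1.067 4.092
v 0.153 -0.833 2.268
v -0.579 -1.252 2.74
v -0.228 -0.128 3.293
v 0.568 -1.772 3.067
v 0.004 -1.848 3.068
v 0.283 -1.781 3.559
v -0.639 -0.518 3.25
v -0.361 -0.451 3.742
v -0.527 -1.349 3.629
v 0.701 -1.449 2.618
v 0.979 -1.382 3.11
v 0.057 -0.119 2.801
v 0.336 -0.052 3.292
v 0.867 -0.551 2.731
v 0.551 -0.328 3.741
v 0.948 -1.15 3.628
v 1.082 -0.827 3.179
v 0.836 -0.319 3.249
v 0.12 -0.574 4.018
v 0.518 -1.396 3.905
v -0.046 -1.472 3.906
v -0.291 -0.964 3.976
v 0.62 -0.841 3.975
v -0.178 -0.504 2.455
v 0.22 -1.326 2.342
v 0.631 -0.936 2.384
v 0.386 -0.428 2.454
v -0.608 -0.75 2.732
v -0.211 -1.572 2.619
v -0.496 -1.581 3.111
v -0.742 -1.073 3.181
v -0.28 -1.059 2.385
f 2 1 5
f 2 5 3
f 3 5 6
f 3 6 4
f 5 1 7
f 5 7 6
f 6 7 8
f 6 8 4
f 7 1 9
f 7 9 8
f 8 9 10
f 8 10 4
f 9 1 11
f 9 11 10
f 10 11 12
f 10 12 4
f 11 1 13
f 11 13 12
f 12 13 14
f 12 14 4
f 13 1 15
f 13 15 14
f 14 15 16
f 14 16 4
f 15 1 17
f 15 17 16
f 16 17 18
f 16 18 4
f 17 1 19
f 17 19 18
f 18 19 20
f 18 20 4
f 19 1 21
f 19 21 20
f 20 21 22
f 20 22 4
f 21 1 23
f 21 23 22
f 22 23 24
f 22 24 4
f 23 1 25
f 23 25 24
f 24 25 26
f 24 26 4
f 25 1 27
f 25 27 26
f 26 27 28
f 26 28 4
f 27 1 29
f 27 29 28
f 28 29 30
f 28 30 4
f 29 1 31
f 29 31 30
f 30 31 32
f 30 32 4
f 31 1 33
f 31 33 32
f 32 33 34
f 32 34 4
f 33 1 2
f 33 2 34
f 34 2 3
f 34 3 4
f 35 72 51
f 72 46 75
f 51 75 40
f 72 75 51
f 35 51 47
f 51 40 52
f 47 52 36
f 51 52 47
f 35 47 56
f 47 36 57
f 56 57 42
f 47 57 56
f 35 56 68
f 56 42 71
f 68 71 45
f 56 71 68
f 35 68 72
f 68 45 76
f 72 76 46
f 68 76 72
f 36 52 63
f 52 40 66
f 63 66 44
f 52 66 63
f 40 75 53
f 75 46 74
f 53 74 39
f 75 74 53
f 46 76 73
f 76 45 69
f 73 69 37
f 76 69 73
f 45 71 70
f 71 42 58
f 70 58 41
f 71 58 70
f 42 57 62
f 57 36 59
f 62 59 43
f 57 59 62
f 38 64 50
f 64 44 65
f 50 65 39
f 64 65 50
f 38 50 48
f 50 39 49
f 48 49 37
f 50 49 48
f 38 48 55
f 48 37 54
f 55 54 41
f 48 54 55
f 38 55 60
f 55 41 61
f 60 61 43
f 55 61 60
f 38 60 64
f 60 43 67
f 64 67 44
f 60 67 64
f 39 65 53
f 65 44 66
f 53 66 40
f 65 66 53
f 37 49 73
f 49 39 74
f 73 74 46
f 49 74 73
f 41 54 70
f 54 37 69
f 70 69 45
f 54 69 70
f 43 61 62
f 61 41 58
f 62 58 42
f 61 58 62
f 44 67 63
f 67 43 59
f 63 59 36
f 67 59 63



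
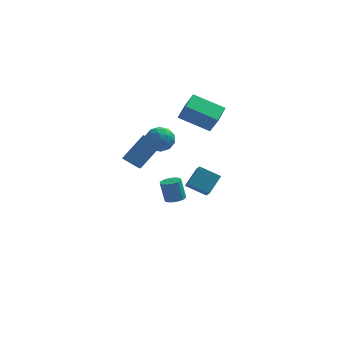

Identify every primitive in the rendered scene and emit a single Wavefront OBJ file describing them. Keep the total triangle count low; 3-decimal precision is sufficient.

v -2.097 2.908 1.81
v -1.732 4.119 2.149
v -0.235 2.597 0.914
v 0.13 3.809 1.253
v -1.61 2.431 2.987
v -1.245 3.643 3.326
v 0.252 2.121 2.091
v 0.617 3.332 2.43
v -1.481 2.457 -3.473
v -0.844 3.363 -2.553
v -1.694 3.398 -4.252
v -1.057 4.304 -3.332
v -0.223 2.216 -4.108
v 0.414 3.122 -3.188
v -0.436 3.157 -4.887
v 0.201 4.063 -3.967
v -2.856 1.695 1.576
v -2.338 0.952 1.706
v -3.642 0.968 0.554
v -3.124 0.225 0.684
v -3.7 0.502 1.339
v -3.214 0.951 1.971
v -2.766 0.969 0.289
v -2.28 1.418 0.921
v -2.283 0.503 0.911
v -2.86 0.215 1.56
v -3.12 1.705 0.7
v -3.697 1.417 1.349
v -2.528 1.387 1.731
v -3.452 0.533 0.529
v -3.79 0.695 0.914
v -3.486 0.259 0.991
v -3.043 1.387 1.886
v -2.738 0.95 1.963
v -3.539 0.686 1.747
v -3.242 0.97 0.297
v -2.937 0.533 0.374
v -2.494 1.661 1.269
v -2.19 1.225 1.346
v -2.441 1.234 0.513
v -2.191 0.687 1.34
v -2.653 0.26 0.739
v -2.443 0.697 0.507
v -2.157 0.961 0.878
v -2.53 0.517 1.721
v -2.992 0.09 1.121
v -3.33 0.253 1.506
v -3.045 0.517 1.877
v -2.498 0.254 1.254
v -2.988 1.83 1.139
v -3.45 1.403 0.539
v -2.935 1.403 0.383
v -2.65 1.667 0.754
v -3.327 1.66 1.521
v -3.789 1.233 0.92
v -3.823 0.959 1.382
v -3.537 1.223 1.753
v -3.482 1.666 1.006
v -1.947 -2.433 -1.587
v -1.547 -1.972 -1.587
v -1.833 -1.726 -0.332
v -2.233 -2.187 -0.333
v -1.821 -1.843 -1.675
v -2.107 -1.596 -0.42
v -2.129 -1.871 -1.739
v -2.415 -1.625 -0.484
v -2.388 -2.05 -1.763
v -2.674 -1.804 -0.508
v -2.529 -2.332 -1.74
v -2.815 -2.086 -0.485
v -2.514 -2.641 -1.676
v -2.8 -2.394 -0.421
v -2.347 -2.894 -1.588
v -2.633 -2.648 -0.333
v -2.073 -3.024 -1.5
v -2.359 -2.777 -0.245
v -1.765 -2.995 -1.436
v -2.051 -2.749 -0.181
v -1.506 -2.816 -1.412
v -1.792 -2.57 -0.157
v -1.365 -2.534 -1.435
v -1.651 -2.288 -0.18
v -1.38 -2.226 -1.499
v -1.666 -1.979 -0.244
v -3.739 -4.036 1.796
v -3.795 -5.063 2.506
v -4.596 -3.67 2.256
v -4.653 -4.697 2.967
v -2.667 -3.183 3.113
v -2.724 -4.21 3.824
v -3.525 -2.817 3.574
v -3.581 -3.844 4.284
f 2 4 1
f 5 2 1
f 1 4 3
f 3 5 1
f 2 8 4
f 6 2 5
f 6 8 2
f 4 8 3
f 7 5 3
f 3 8 7
f 7 6 5
f 8 6 7
f 10 12 9
f 13 10 9
f 9 12 11
f 11 13 9
f 10 16 12
f 14 10 13
f 14 16 10
f 12 16 11
f 15 13 11
f 11 16 15
f 15 14 13
f 16 14 15
f 17 54 33
f 54 28 57
f 33 57 22
f 54 57 33
f 17 33 29
f 33 22 34
f 29 34 18
f 33 34 29
f 17 29 38
f 29 18 39
f 38 39 24
f 29 39 38
f 17 38 50
f 38 24 53
f 50 53 27
f 38 53 50
f 17 50 54
f 50 27 58
f 54 58 28
f 50 58 54
f 18 34 45
f 34 22 48
f 45 48 26
f 34 48 45
f 22 57 35
f 57 28 56
f 35 56 21
f 57 56 35
f 28 58 55
f 58 27 51
f 55 51 19
f 58 51 55
f 27 53 52
f 53 24 40
f 52 40 23
f 53 40 52
f 24 39 44
f 39 18 41
f 44 41 25
f 39 41 44
f 20 46 32
f 46 26 47
f 32 47 21
f 46 47 32
f 20 32 30
f 32 21 31
f 30 31 19
f 32 31 30
f 20 30 37
f 30 19 36
f 37 36 23
f 30 36 37
f 20 37 42
f 37 23 43
f 42 43 25
f 37 43 42
f 20 42 46
f 42 25 49
f 46 49 26
f 42 49 46
f 21 47 35
f 47 26 48
f 35 48 22
f 47 48 35
f 19 31 55
f 31 21 56
f 55 56 28
f 31 56 55
f 23 36 52
f 36 19 51
f 52 51 27
f 36 51 52
f 25 43 44
f 43 23 40
f 44 40 24
f 43 40 44
f 26 49 45
f 49 25 41
f 45 41 18
f 49 41 45
f 60 59 63
f 60 63 61
f 61 63 64
f 61 64 62
f 63 59 65
f 63 65 64
f 64 65 66
f 64 66 62
f 65 59 67
f 65 67 66
f 66 67 68
f 66 68 62
f 67 59 69
f 67 69 68
f 68 69 70
f 68 70 62
f 69 59 71
f 69 71 70
f 70 71 72
f 70 72 62
f 71 59 73
f 71 73 72
f 72 73 74
f 72 74 62
f 73 59 75
f 73 75 74
f 74 75 76
f 74 76 62
f 75 59 77
f 75 77 76
f 76 77 78
f 76 78 62
f 77 59 79
f 77 79 78
f 78 79 80
f 78 80 62
f 79 59 81
f 79 81 80
f 80 81 82
f 80 82 62
f 81 59 83
f 81 83 82
f 82 83 84
f 82 84 62
f 83 59 60
f 83 60 84
f 84 60 61
f 84 61 62
f 86 88 85
f 89 86 85
f 85 88 87
f 87 89 85
f 86 92 88
f 90 86 89
f 90 92 86
f 88 92 87
f 91 89 87
f 87 92 91
f 91 90 89
f 92 90 91



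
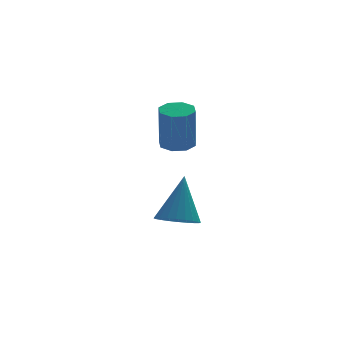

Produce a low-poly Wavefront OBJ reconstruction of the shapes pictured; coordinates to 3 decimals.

v 1.828 -1.19 -1.25
v 2.6 -1.535 -1.332
v 2.372 -0.41 0.61
v 2.647 -1.238 -1.47
v 2.569 -0.933 -1.576
v 2.379 -0.668 -1.631
v 2.104 -0.482 -1.629
v 1.787 -0.404 -1.569
v 1.477 -0.445 -1.46
v 1.22 -0.6 -1.32
v 1.055 -0.845 -1.169
v 1.008 -1.143 -1.03
v 1.086 -1.448 -0.925
v 1.276 -1.713 -0.869
v 1.551 -1.899 -0.872
v 1.868 -1.977 -0.932
v 2.178 -1.936 -1.04
v 2.435 -1.781 -1.181
v 1.963 -0.815 2.404
v 2.63 -0.711 2.481
v 2.485 -1.102 4.273
v 1.817 -1.205 4.196
v 2.352 -0.277 2.553
v 2.207 -0.668 4.345
v 1.845 -0.158 2.537
v 1.7 -0.549 4.33
v 1.408 -0.424 2.444
v 1.262 -0.814 4.236
v 1.295 -0.918 2.327
v 1.15 -1.309 4.119
v 1.573 -1.352 2.255
v 1.428 -1.743 4.047
v 2.08 -1.471 2.27
v 1.935 -1.862 4.063
v 2.518 -1.206 2.364
v 2.372 -1.596 4.156
f 2 1 4
f 2 4 3
f 4 1 5
f 4 5 3
f 5 1 6
f 5 6 3
f 6 1 7
f 6 7 3
f 7 1 8
f 7 8 3
f 8 1 9
f 8 9 3
f 9 1 10
f 9 10 3
f 10 1 11
f 10 11 3
f 11 1 12
f 11 12 3
f 12 1 13
f 12 13 3
f 13 1 14
f 13 14 3
f 14 1 15
f 14 15 3
f 15 1 16
f 15 16 3
f 16 1 17
f 16 17 3
f 17 1 18
f 17 18 3
f 18 1 2
f 18 2 3
f 20 19 23
f 20 23 21
f 21 23 24
f 21 24 22
f 23 19 25
f 23 25 24
f 24 25 26
f 24 26 22
f 25 19 27
f 25 27 26
f 26 27 28
f 26 28 22
f 27 19 29
f 27 29 28
f 28 29 30
f 28 30 22
f 29 19 31
f 29 31 30
f 30 31 32
f 30 32 22
f 31 19 33
f 31 33 32
f 32 33 34
f 32 34 22
f 33 19 35
f 33 35 34
f 34 35 36
f 34 36 22
f 35 19 20
f 35 20 36
f 36 20 21
f 36 21 22



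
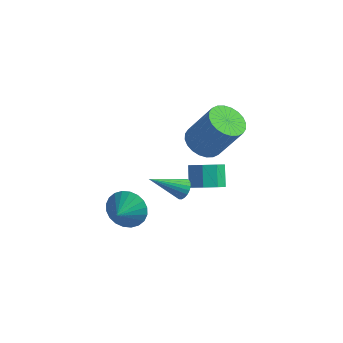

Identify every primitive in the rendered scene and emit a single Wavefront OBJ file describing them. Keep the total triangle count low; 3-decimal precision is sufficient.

v 1.118 2.171 0.478
v 1.71 2.727 0.089
v 2.773 2.844 1.873
v 2.182 2.289 2.262
v 1.474 2.955 0.215
v 2.537 3.072 1.998
v 1.184 3.064 0.38
v 2.247 3.181 2.164
v 0.884 3.037 0.561
v 1.948 3.154 2.345
v 0.62 2.878 0.729
v 1.683 2.995 2.513
v 0.432 2.611 0.858
v 1.495 2.728 2.642
v 0.348 2.278 0.93
v 1.411 2.395 2.714
v 0.381 1.928 0.933
v 1.444 2.046 2.717
v 0.527 1.616 0.867
v 1.59 1.733 2.651
v 0.763 1.388 0.742
v 1.826 1.505 2.525
v 1.053 1.279 0.576
v 2.116 1.396 2.36
v 1.352 1.306 0.395
v 2.416 1.423 2.179
v 1.617 1.465 0.227
v 2.68 1.582 2.011
v 1.805 1.732 0.098
v 2.868 1.849 1.882
v 1.889 2.065 0.026
v 2.952 2.182 1.81
v 1.856 2.414 0.023
v 2.919 2.532 1.807
v 1.513 -0.451 -0.377
v 1.9 -0.671 -0.109
v 0.367 -1.329 0.557
v 1.86 -0.493 0.008
v 1.759 -0.309 0.058
v 1.616 -0.149 0.033
v 1.455 -0.041 -0.063
v 1.304 -0.004 -0.214
v 1.19 -0.045 -0.393
v 1.131 -0.155 -0.569
v 1.138 -0.317 -0.712
v 1.21 -0.502 -0.797
v 1.335 -0.679 -0.81
v 1.49 -0.816 -0.748
v 1.65 -0.89 -0.622
v 1.785 -0.888 -0.453
v 1.874 -0.81 -0.272
v 0.121 -2.813 -0.3
v 0.786 -3.032 -0.897
v 0.179 -3.727 0.1
v 0.978 -2.9 -0.624
v 1.039 -2.755 -0.302
v 0.961 -2.619 0.021
v 0.755 -2.512 0.295
v 0.452 -2.451 0.478
v 0.099 -2.445 0.542
v -0.251 -2.495 0.479
v -0.544 -2.593 0.296
v -0.736 -2.725 0.023
v -0.797 -2.87 -0.299
v -0.719 -3.007 -0.622
v -0.513 -3.114 -0.896
v -0.21 -3.175 -1.079
v 0.143 -3.181 -1.143
v 0.493 -3.131 -1.08
v 2.212 0.351 -0.621
v 2.662 0.929 -0.891
v 2.297 1.587 -0.088
v 1.848 1.009 0.181
v 2.118 0.928 -1.137
v 1.753 1.586 -0.335
v 1.629 0.589 -1.082
v 1.265 1.247 -0.279
v 1.482 0.111 -0.756
v 1.118 0.769 0.047
v 1.763 -0.227 -0.352
v 1.398 0.431 0.451
v 2.307 -0.226 -0.105
v 1.942 0.432 0.697
v 2.795 0.113 -0.161
v 2.431 0.771 0.642
v 2.942 0.591 -0.487
v 2.578 1.249 0.316
f 2 1 5
f 2 5 3
f 3 5 6
f 3 6 4
f 5 1 7
f 5 7 6
f 6 7 8
f 6 8 4
f 7 1 9
f 7 9 8
f 8 9 10
f 8 10 4
f 9 1 11
f 9 11 10
f 10 11 12
f 10 12 4
f 11 1 13
f 11 13 12
f 12 13 14
f 12 14 4
f 13 1 15
f 13 15 14
f 14 15 16
f 14 16 4
f 15 1 17
f 15 17 16
f 16 17 18
f 16 18 4
f 17 1 19
f 17 19 18
f 18 19 20
f 18 20 4
f 19 1 21
f 19 21 20
f 20 21 22
f 20 22 4
f 21 1 23
f 21 23 22
f 22 23 24
f 22 24 4
f 23 1 25
f 23 25 24
f 24 25 26
f 24 26 4
f 25 1 27
f 25 27 26
f 26 27 28
f 26 28 4
f 27 1 29
f 27 29 28
f 28 29 30
f 28 30 4
f 29 1 31
f 29 31 30
f 30 31 32
f 30 32 4
f 31 1 33
f 31 33 32
f 32 33 34
f 32 34 4
f 33 1 2
f 33 2 34
f 34 2 3
f 34 3 4
f 36 35 38
f 36 38 37
f 38 35 39
f 38 39 37
f 39 35 40
f 39 40 37
f 40 35 41
f 40 41 37
f 41 35 42
f 41 42 37
f 42 35 43
f 42 43 37
f 43 35 44
f 43 44 37
f 44 35 45
f 44 45 37
f 45 35 46
f 45 46 37
f 46 35 47
f 46 47 37
f 47 35 48
f 47 48 37
f 48 35 49
f 48 49 37
f 49 35 50
f 49 50 37
f 50 35 51
f 50 51 37
f 51 35 36
f 51 36 37
f 53 52 55
f 53 55 54
f 55 52 56
f 55 56 54
f 56 52 57
f 56 57 54
f 57 52 58
f 57 58 54
f 58 52 59
f 58 59 54
f 59 52 60
f 59 60 54
f 60 52 61
f 60 61 54
f 61 52 62
f 61 62 54
f 62 52 63
f 62 63 54
f 63 52 64
f 63 64 54
f 64 52 65
f 64 65 54
f 65 52 66
f 65 66 54
f 66 52 67
f 66 67 54
f 67 52 68
f 67 68 54
f 68 52 69
f 68 69 54
f 69 52 53
f 69 53 54
f 71 70 74
f 71 74 72
f 72 74 75
f 72 75 73
f 74 70 76
f 74 76 75
f 75 76 77
f 75 77 73
f 76 70 78
f 76 78 77
f 77 78 79
f 77 79 73
f 78 70 80
f 78 80 79
f 79 80 81
f 79 81 73
f 80 70 82
f 80 82 81
f 81 82 83
f 81 83 73
f 82 70 84
f 82 84 83
f 83 84 85
f 83 85 73
f 84 70 86
f 84 86 85
f 85 86 87
f 85 87 73
f 86 70 71
f 86 71 87
f 87 71 72
f 87 72 73



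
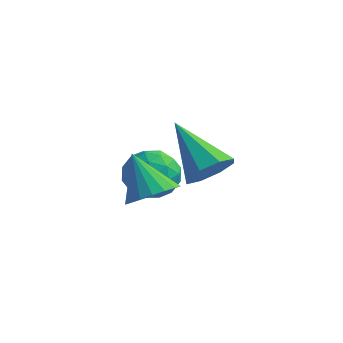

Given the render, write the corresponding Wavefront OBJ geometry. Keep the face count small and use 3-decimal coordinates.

v -4.333 3.274 -0.343
v -3.689 3.654 0.334
v -3.351 1.986 -0.554
v -2.707 2.366 0.123
v -3.609 2.025 0.421
v -4.216 2.821 0.551
v -2.824 2.819 -0.771
v -3.431 3.615 -0.641
v -2.756 3.373 0.07
v -3.241 2.882 0.807
v -3.799 2.758 -1.027
v -4.284 2.267 -0.29
v -4.097 3.577 0.014
v -2.943 2.063 -0.234
v -3.473 1.862 -0.059
v -3.095 2.086 0.339
v -4.407 3.088 0.141
v -4.028 3.311 0.54
v -3.982 2.354 0.591
v -3.012 2.329 -0.76
v -2.633 2.552 -0.361
v -3.945 3.554 -0.559
v -3.567 3.778 -0.161
v -3.058 3.286 -0.811
v -3.17 3.635 0.257
v -2.593 2.878 0.133
v -2.662 3.144 -0.393
v -3.018 3.612 -0.316
v -3.455 3.347 0.69
v -2.878 2.59 0.566
v -3.409 2.389 0.741
v -3.765 2.857 0.817
v -2.907 3.182 0.534
v -4.162 3.05 -0.786
v -3.585 2.293 -0.91
v -3.275 2.783 -1.037
v -3.631 3.251 -0.961
v -4.447 2.762 -0.353
v -3.87 2.005 -0.477
v -4.022 2.028 0.096
v -4.378 2.496 0.173
v -4.133 2.458 -0.754
v -2.129 0.05 0.997
v -1.411 0.033 1.539
v -3.071 0.57 2.263
v -1.403 0.405 1.393
v -1.538 0.708 1.168
v -1.791 0.88 0.909
v -2.111 0.888 0.668
v -2.434 0.73 0.492
v -2.697 0.438 0.416
v -2.848 0.068 0.456
v -2.856 -0.304 0.602
v -2.721 -0.607 0.827
v -2.468 -0.779 1.086
v -2.148 -0.787 1.327
v -1.825 -0.629 1.503
v -1.562 -0.337 1.579
v -0.154 -0.264 2.773
v 0.263 -0.546 3.458
v -1.646 0.524 4.007
v 0.441 0.056 3.289
v 0.271 0.471 2.817
v -0.149 0.455 2.32
v -0.571 0.017 2.089
v -0.749 -0.585 2.258
v -0.579 -0.999 2.73
v -0.159 -0.983 3.227
f 1 38 17
f 38 12 41
f 17 41 6
f 38 41 17
f 1 17 13
f 17 6 18
f 13 18 2
f 17 18 13
f 1 13 22
f 13 2 23
f 22 23 8
f 13 23 22
f 1 22 34
f 22 8 37
f 34 37 11
f 22 37 34
f 1 34 38
f 34 11 42
f 38 42 12
f 34 42 38
f 2 18 29
f 18 6 32
f 29 32 10
f 18 32 29
f 6 41 19
f 41 12 40
f 19 40 5
f 41 40 19
f 12 42 39
f 42 11 35
f 39 35 3
f 42 35 39
f 11 37 36
f 37 8 24
f 36 24 7
f 37 24 36
f 8 23 28
f 23 2 25
f 28 25 9
f 23 25 28
f 4 30 16
f 30 10 31
f 16 31 5
f 30 31 16
f 4 16 14
f 16 5 15
f 14 15 3
f 16 15 14
f 4 14 21
f 14 3 20
f 21 20 7
f 14 20 21
f 4 21 26
f 21 7 27
f 26 27 9
f 21 27 26
f 4 26 30
f 26 9 33
f 30 33 10
f 26 33 30
f 5 31 19
f 31 10 32
f 19 32 6
f 31 32 19
f 3 15 39
f 15 5 40
f 39 40 12
f 15 40 39
f 7 20 36
f 20 3 35
f 36 35 11
f 20 35 36
f 9 27 28
f 27 7 24
f 28 24 8
f 27 24 28
f 10 33 29
f 33 9 25
f 29 25 2
f 33 25 29
f 44 43 46
f 44 46 45
f 46 43 47
f 46 47 45
f 47 43 48
f 47 48 45
f 48 43 49
f 48 49 45
f 49 43 50
f 49 50 45
f 50 43 51
f 50 51 45
f 51 43 52
f 51 52 45
f 52 43 53
f 52 53 45
f 53 43 54
f 53 54 45
f 54 43 55
f 54 55 45
f 55 43 56
f 55 56 45
f 56 43 57
f 56 57 45
f 57 43 58
f 57 58 45
f 58 43 44
f 58 44 45
f 60 59 62
f 60 62 61
f 62 59 63
f 62 63 61
f 63 59 64
f 63 64 61
f 64 59 65
f 64 65 61
f 65 59 66
f 65 66 61
f 66 59 67
f 66 67 61
f 67 59 68
f 67 68 61
f 68 59 60
f 68 60 61



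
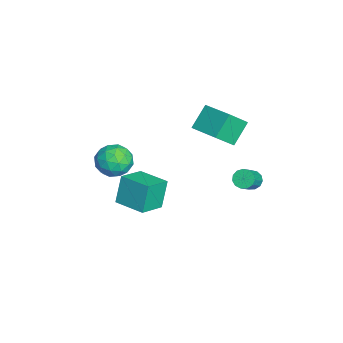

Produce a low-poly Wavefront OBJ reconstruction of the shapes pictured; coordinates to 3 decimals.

v -3.001 -3.001 -2.232
v -1.953 -2.892 -2.867
v -2.287 -4.628 -1.333
v -1.239 -4.519 -1.968
v -1.52 -3.696 -1.098
v -1.961 -2.69 -1.653
v -2.279 -4.83 -2.547
v -2.72 -3.824 -3.102
v -1.507 -4.022 -3.061
v -1.037 -3.321 -2.166
v -3.203 -4.199 -2.034
v -2.733 -3.498 -1.139
v -2.54 -2.804 -2.628
v -1.7 -4.716 -1.572
v -1.866 -4.232 -1.06
v -1.249 -4.168 -1.433
v -2.544 -2.686 -1.915
v -1.928 -2.621 -2.288
v -1.674 -3.094 -1.248
v -2.312 -4.899 -1.912
v -1.696 -4.834 -2.285
v -2.991 -3.352 -2.767
v -2.374 -3.288 -3.14
v -2.566 -4.426 -2.952
v -1.661 -3.404 -3.116
v -1.242 -4.36 -2.587
v -1.853 -4.543 -2.928
v -2.112 -3.952 -3.254
v -1.385 -2.992 -2.589
v -0.966 -3.948 -2.061
v -1.131 -3.464 -1.549
v -1.39 -2.873 -1.876
v -1.123 -3.656 -2.704
v -3.274 -3.572 -2.139
v -2.855 -4.528 -1.611
v -2.85 -4.647 -2.324
v -3.109 -4.056 -2.651
v -2.998 -3.16 -1.613
v -2.579 -4.116 -1.084
v -2.128 -3.568 -0.946
v -2.387 -2.977 -1.272
v -3.117 -3.864 -1.496
v 3.086 3.92 0.417
v 3.475 3.755 -0.077
v 4.543 3.255 0.929
v 4.154 3.42 1.423
v 3.557 4.102 0.007
v 4.625 3.602 1.014
v 3.49 4.391 0.222
v 4.558 3.891 1.229
v 3.294 4.53 0.499
v 4.362 4.03 1.505
v 3.033 4.476 0.75
v 4.101 3.976 1.756
v 2.788 4.245 0.895
v 3.856 3.745 1.901
v 2.638 3.911 0.888
v 3.706 3.411 1.894
v 2.63 3.58 0.732
v 3.698 3.08 1.738
v 2.767 3.357 0.476
v 3.835 2.857 1.482
v 3.005 3.312 0.201
v 4.073 2.812 1.207
v 3.269 3.461 -0.005
v 4.337 2.961 1.001
v -3.421 1.877 -0.947
v -4.405 2.703 0.314
v -1.846 3.204 -0.587
v -2.831 4.03 0.674
v -2.769 0.77 0.286
v -3.754 1.596 1.547
v -1.195 2.097 0.646
v -2.179 2.923 1.907
v 2.661 -2.518 -1.313
v 2.092 -2.183 0.437
v 3.88 -1.039 -1.199
v 3.31 -0.704 0.55
v 3.89 -3.576 -0.71
v 3.32 -3.241 1.039
v 5.108 -2.097 -0.597
v 4.539 -1.762 1.153
f 1 38 17
f 38 12 41
f 17 41 6
f 38 41 17
f 1 17 13
f 17 6 18
f 13 18 2
f 17 18 13
f 1 13 22
f 13 2 23
f 22 23 8
f 13 23 22
f 1 22 34
f 22 8 37
f 34 37 11
f 22 37 34
f 1 34 38
f 34 11 42
f 38 42 12
f 34 42 38
f 2 18 29
f 18 6 32
f 29 32 10
f 18 32 29
f 6 41 19
f 41 12 40
f 19 40 5
f 41 40 19
f 12 42 39
f 42 11 35
f 39 35 3
f 42 35 39
f 11 37 36
f 37 8 24
f 36 24 7
f 37 24 36
f 8 23 28
f 23 2 25
f 28 25 9
f 23 25 28
f 4 30 16
f 30 10 31
f 16 31 5
f 30 31 16
f 4 16 14
f 16 5 15
f 14 15 3
f 16 15 14
f 4 14 21
f 14 3 20
f 21 20 7
f 14 20 21
f 4 21 26
f 21 7 27
f 26 27 9
f 21 27 26
f 4 26 30
f 26 9 33
f 30 33 10
f 26 33 30
f 5 31 19
f 31 10 32
f 19 32 6
f 31 32 19
f 3 15 39
f 15 5 40
f 39 40 12
f 15 40 39
f 7 20 36
f 20 3 35
f 36 35 11
f 20 35 36
f 9 27 28
f 27 7 24
f 28 24 8
f 27 24 28
f 10 33 29
f 33 9 25
f 29 25 2
f 33 25 29
f 44 43 47
f 44 47 45
f 45 47 48
f 45 48 46
f 47 43 49
f 47 49 48
f 48 49 50
f 48 50 46
f 49 43 51
f 49 51 50
f 50 51 52
f 50 52 46
f 51 43 53
f 51 53 52
f 52 53 54
f 52 54 46
f 53 43 55
f 53 55 54
f 54 55 56
f 54 56 46
f 55 43 57
f 55 57 56
f 56 57 58
f 56 58 46
f 57 43 59
f 57 59 58
f 58 59 60
f 58 60 46
f 59 43 61
f 59 61 60
f 60 61 62
f 60 62 46
f 61 43 63
f 61 63 62
f 62 63 64
f 62 64 46
f 63 43 65
f 63 65 64
f 64 65 66
f 64 66 46
f 65 43 44
f 65 44 66
f 66 44 45
f 66 45 46
f 68 70 67
f 71 68 67
f 67 70 69
f 69 71 67
f 68 74 70
f 72 68 71
f 72 74 68
f 70 74 69
f 73 71 69
f 69 74 73
f 73 72 71
f 74 72 73
f 76 78 75
f 79 76 75
f 75 78 77
f 77 79 75
f 76 82 78
f 80 76 79
f 80 82 76
f 78 82 77
f 81 79 77
f 77 82 81
f 81 80 79
f 82 80 81



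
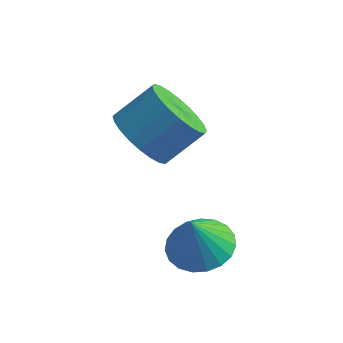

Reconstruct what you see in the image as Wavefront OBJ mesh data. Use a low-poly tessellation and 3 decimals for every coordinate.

v -1.426 3.057 -1.982
v -0.583 2.378 -2.177
v 0.289 3.184 -1.213
v -0.554 3.863 -1.018
v -0.523 2.675 -2.48
v 0.35 3.482 -1.516
v -0.6 3.031 -2.708
v 0.272 3.837 -1.744
v -0.803 3.39 -2.825
v 0.069 4.197 -1.861
v -1.101 3.699 -2.814
v -0.229 4.506 -1.85
v -1.448 3.91 -2.676
v -0.576 4.717 -1.712
v -1.792 3.991 -2.432
v -0.92 4.798 -1.468
v -2.081 3.93 -2.12
v -1.208 4.736 -1.156
v -2.269 3.736 -1.787
v -1.397 4.542 -0.823
v -2.33 3.438 -1.484
v -1.457 4.245 -0.52
v -2.252 3.083 -1.256
v -1.38 3.889 -0.292
v -2.049 2.723 -1.139
v -1.177 3.53 -0.175
v -1.751 2.414 -1.15
v -0.879 3.221 -0.186
v -1.404 2.203 -1.288
v -0.532 3.01 -0.324
v -1.06 2.122 -1.532
v -0.188 2.929 -0.568
v -0.772 2.184 -1.844
v 0.101 2.99 -0.88
v 1.108 1.121 -4.155
v 2.068 1.311 -4.004
v 0.972 0.739 -2.805
v 1.894 1.675 -3.919
v 1.585 1.942 -3.875
v 1.192 2.068 -3.879
v 0.786 2.03 -3.931
v 0.435 1.834 -4.022
v 0.201 1.515 -4.136
v 0.123 1.128 -4.253
v 0.216 0.74 -4.353
v 0.463 0.418 -4.419
v 0.822 0.217 -4.44
v 1.23 0.172 -4.411
v 1.617 0.291 -4.338
v 1.916 0.554 -4.234
v 2.076 0.915 -4.116
f 2 1 5
f 2 5 3
f 3 5 6
f 3 6 4
f 5 1 7
f 5 7 6
f 6 7 8
f 6 8 4
f 7 1 9
f 7 9 8
f 8 9 10
f 8 10 4
f 9 1 11
f 9 11 10
f 10 11 12
f 10 12 4
f 11 1 13
f 11 13 12
f 12 13 14
f 12 14 4
f 13 1 15
f 13 15 14
f 14 15 16
f 14 16 4
f 15 1 17
f 15 17 16
f 16 17 18
f 16 18 4
f 17 1 19
f 17 19 18
f 18 19 20
f 18 20 4
f 19 1 21
f 19 21 20
f 20 21 22
f 20 22 4
f 21 1 23
f 21 23 22
f 22 23 24
f 22 24 4
f 23 1 25
f 23 25 24
f 24 25 26
f 24 26 4
f 25 1 27
f 25 27 26
f 26 27 28
f 26 28 4
f 27 1 29
f 27 29 28
f 28 29 30
f 28 30 4
f 29 1 31
f 29 31 30
f 30 31 32
f 30 32 4
f 31 1 33
f 31 33 32
f 32 33 34
f 32 34 4
f 33 1 2
f 33 2 34
f 34 2 3
f 34 3 4
f 36 35 38
f 36 38 37
f 38 35 39
f 38 39 37
f 39 35 40
f 39 40 37
f 40 35 41
f 40 41 37
f 41 35 42
f 41 42 37
f 42 35 43
f 42 43 37
f 43 35 44
f 43 44 37
f 44 35 45
f 44 45 37
f 45 35 46
f 45 46 37
f 46 35 47
f 46 47 37
f 47 35 48
f 47 48 37
f 48 35 49
f 48 49 37
f 49 35 50
f 49 50 37
f 50 35 51
f 50 51 37
f 51 35 36
f 51 36 37



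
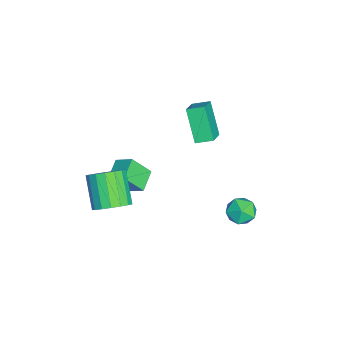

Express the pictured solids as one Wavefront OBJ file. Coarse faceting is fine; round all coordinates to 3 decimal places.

v -1.076 -2.91 -4.038
v -0.848 -3.83 -2.863
v -0.661 -2.036 -3.435
v -0.432 -2.956 -2.259
v 0.072 -3.164 -4.461
v 0.301 -4.084 -3.285
v 0.488 -2.29 -3.857
v 0.716 -3.21 -2.682
v 2.24 3.39 -2.848
v 2.839 3.01 -3.356
v 2.381 2.35 -1.904
v 2.98 1.97 -2.412
v 3.162 2.723 -2.012
v 3.075 3.366 -2.595
v 2.145 1.994 -2.665
v 2.058 2.637 -3.248
v 2.78 2.147 -3.243
v 3.409 2.598 -2.84
v 1.811 2.762 -2.42
v 2.44 3.213 -2.017
v 3.261 -3.445 -2.287
v 3.959 -3.84 -1.724
v 2.617 -4.31 -0.39
v 1.919 -3.915 -0.953
v 3.942 -3.393 -1.584
v 2.6 -3.863 -0.25
v 3.768 -2.957 -1.605
v 2.426 -3.428 -0.271
v 3.479 -2.634 -1.782
v 2.137 -3.104 -0.448
v 3.139 -2.496 -2.075
v 1.797 -2.966 -0.741
v 2.828 -2.575 -2.417
v 1.486 -3.046 -1.082
v 2.615 -2.854 -2.728
v 1.273 -3.324 -1.394
v 2.551 -3.268 -2.939
v 1.209 -3.739 -1.605
v 2.649 -3.723 -3
v 1.307 -4.193 -1.666
v 2.888 -4.114 -2.898
v 1.546 -4.584 -1.564
v 3.212 -4.351 -2.656
v 1.87 -4.822 -1.322
v 3.547 -4.381 -2.33
v 2.205 -4.852 -0.995
v 3.817 -4.197 -1.993
v 2.475 -4.667 -0.659
v -2.857 -0.527 -0.327
v -2.887 0.408 -0.034
v -4.026 -0.347 -1.019
v -4.056 0.588 -0.725
v -1.784 0.032 -1.995
v -1.814 0.967 -1.701
v -2.953 0.212 -2.686
v -2.983 1.147 -2.393
f 2 4 1
f 5 2 1
f 1 4 3
f 3 5 1
f 2 8 4
f 6 2 5
f 6 8 2
f 4 8 3
f 7 5 3
f 3 8 7
f 7 6 5
f 8 6 7
f 9 20 14
f 9 14 10
f 9 10 16
f 9 16 19
f 9 19 20
f 10 14 18
f 14 20 13
f 20 19 11
f 19 16 15
f 16 10 17
f 12 18 13
f 12 13 11
f 12 11 15
f 12 15 17
f 12 17 18
f 13 18 14
f 11 13 20
f 15 11 19
f 17 15 16
f 18 17 10
f 22 21 25
f 22 25 23
f 23 25 26
f 23 26 24
f 25 21 27
f 25 27 26
f 26 27 28
f 26 28 24
f 27 21 29
f 27 29 28
f 28 29 30
f 28 30 24
f 29 21 31
f 29 31 30
f 30 31 32
f 30 32 24
f 31 21 33
f 31 33 32
f 32 33 34
f 32 34 24
f 33 21 35
f 33 35 34
f 34 35 36
f 34 36 24
f 35 21 37
f 35 37 36
f 36 37 38
f 36 38 24
f 37 21 39
f 37 39 38
f 38 39 40
f 38 40 24
f 39 21 41
f 39 41 40
f 40 41 42
f 40 42 24
f 41 21 43
f 41 43 42
f 42 43 44
f 42 44 24
f 43 21 45
f 43 45 44
f 44 45 46
f 44 46 24
f 45 21 47
f 45 47 46
f 46 47 48
f 46 48 24
f 47 21 22
f 47 22 48
f 48 22 23
f 48 23 24
f 50 52 49
f 53 50 49
f 49 52 51
f 51 53 49
f 50 56 52
f 54 50 53
f 54 56 50
f 52 56 51
f 55 53 51
f 51 56 55
f 55 54 53
f 56 54 55



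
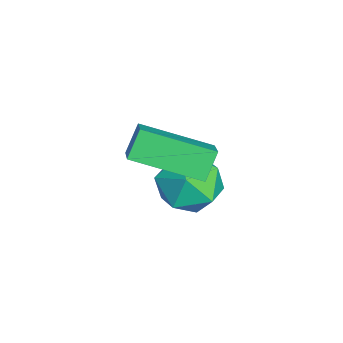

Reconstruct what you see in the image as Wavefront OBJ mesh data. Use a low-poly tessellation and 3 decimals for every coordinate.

v 0.103 -0.14 1.123
v 0.616 -0.88 1.207
v -0.476 -0.68 -0.107
v 0.037 -1.42 -0.023
v -0.637 -1.269 0.56
v -0.28 -0.935 1.32
v 0.42 -0.625 -0.22
v 0.777 -0.291 0.54
v 0.812 -1.18 0.377
v 0.158 -1.578 0.859
v -0.018 0.018 0.241
v -0.672 -0.38 0.723
v 0.648 -0.255 2.47
v 0.357 -1.926 3.04
v 1.38 -0.222 2.939
v 1.089 -1.894 3.509
v 1.071 -0.546 1.831
v 0.78 -2.218 2.401
v 1.803 -0.514 2.3
v 1.512 -2.185 2.87
f 1 12 6
f 1 6 2
f 1 2 8
f 1 8 11
f 1 11 12
f 2 6 10
f 6 12 5
f 12 11 3
f 11 8 7
f 8 2 9
f 4 10 5
f 4 5 3
f 4 3 7
f 4 7 9
f 4 9 10
f 5 10 6
f 3 5 12
f 7 3 11
f 9 7 8
f 10 9 2
f 14 16 13
f 17 14 13
f 13 16 15
f 15 17 13
f 14 20 16
f 18 14 17
f 18 20 14
f 16 20 15
f 19 17 15
f 15 20 19
f 19 18 17
f 20 18 19



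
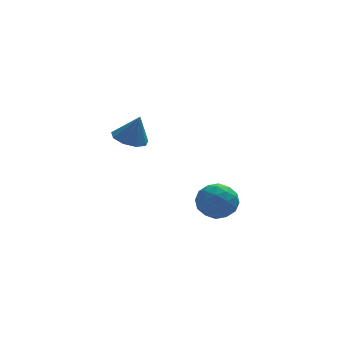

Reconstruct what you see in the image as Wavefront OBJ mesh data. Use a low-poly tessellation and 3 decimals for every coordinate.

v -3.472 0.465 2.945
v -2.535 0.473 2.626
v -2.948 0.355 4.475
v -2.744 1.106 2.743
v -3.294 1.439 2.955
v -3.927 1.317 3.163
v -4.347 0.796 3.269
v -4.357 0.121 3.223
v -3.953 -0.394 3.048
v -3.323 -0.506 2.824
v -2.763 -0.164 2.658
v 0.942 2.235 -3.908
v 2.087 2.376 -3.512
v 0.553 1.064 -2.368
v 1.698 1.205 -1.972
v 0.92 2.144 -1.937
v 1.161 2.868 -2.889
v 1.479 0.572 -2.991
v 1.72 1.296 -3.943
v 2.419 1.349 -2.945
v 2.073 2.32 -2.294
v 0.567 1.12 -3.586
v 0.221 2.091 -2.935
v 1.548 2.408 -3.846
v 1.092 1.032 -2.034
v 0.634 1.584 -2.014
v 1.307 1.667 -1.781
v 1.004 2.697 -3.479
v 1.677 2.78 -3.246
v 0.991 2.644 -2.321
v 0.963 0.66 -2.634
v 1.636 0.743 -2.401
v 1.333 1.773 -4.099
v 2.006 1.856 -3.866
v 1.649 0.796 -3.559
v 2.417 1.887 -3.279
v 2.188 1.199 -2.374
v 2.06 0.827 -2.973
v 2.201 1.252 -3.532
v 2.213 2.458 -2.896
v 1.985 1.77 -1.991
v 1.528 2.322 -1.971
v 1.669 2.748 -2.53
v 2.409 1.855 -2.563
v 0.655 1.67 -3.889
v 0.427 0.982 -2.984
v 0.971 0.692 -3.35
v 1.112 1.118 -3.909
v 0.452 2.241 -3.506
v 0.223 1.553 -2.601
v 0.439 2.188 -2.348
v 0.58 2.613 -2.907
v 0.231 1.585 -3.317
f 2 1 4
f 2 4 3
f 4 1 5
f 4 5 3
f 5 1 6
f 5 6 3
f 6 1 7
f 6 7 3
f 7 1 8
f 7 8 3
f 8 1 9
f 8 9 3
f 9 1 10
f 9 10 3
f 10 1 11
f 10 11 3
f 11 1 2
f 11 2 3
f 12 49 28
f 49 23 52
f 28 52 17
f 49 52 28
f 12 28 24
f 28 17 29
f 24 29 13
f 28 29 24
f 12 24 33
f 24 13 34
f 33 34 19
f 24 34 33
f 12 33 45
f 33 19 48
f 45 48 22
f 33 48 45
f 12 45 49
f 45 22 53
f 49 53 23
f 45 53 49
f 13 29 40
f 29 17 43
f 40 43 21
f 29 43 40
f 17 52 30
f 52 23 51
f 30 51 16
f 52 51 30
f 23 53 50
f 53 22 46
f 50 46 14
f 53 46 50
f 22 48 47
f 48 19 35
f 47 35 18
f 48 35 47
f 19 34 39
f 34 13 36
f 39 36 20
f 34 36 39
f 15 41 27
f 41 21 42
f 27 42 16
f 41 42 27
f 15 27 25
f 27 16 26
f 25 26 14
f 27 26 25
f 15 25 32
f 25 14 31
f 32 31 18
f 25 31 32
f 15 32 37
f 32 18 38
f 37 38 20
f 32 38 37
f 15 37 41
f 37 20 44
f 41 44 21
f 37 44 41
f 16 42 30
f 42 21 43
f 30 43 17
f 42 43 30
f 14 26 50
f 26 16 51
f 50 51 23
f 26 51 50
f 18 31 47
f 31 14 46
f 47 46 22
f 31 46 47
f 20 38 39
f 38 18 35
f 39 35 19
f 38 35 39
f 21 44 40
f 44 20 36
f 40 36 13
f 44 36 40



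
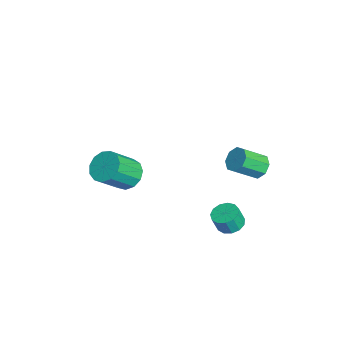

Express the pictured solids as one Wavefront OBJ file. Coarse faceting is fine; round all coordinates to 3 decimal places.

v 1.245 2.736 -2.149
v 1.85 2.274 -2.362
v 1.94 1.923 -1.344
v 1.335 2.384 -1.131
v 2.026 2.665 -2.242
v 2.116 2.313 -1.225
v 1.955 3.078 -2.093
v 2.045 2.727 -1.076
v 1.658 3.383 -1.961
v 1.748 3.031 -0.944
v 1.23 3.482 -1.889
v 1.32 3.13 -0.872
v 0.807 3.344 -1.9
v 0.897 2.992 -0.882
v 0.523 3.013 -1.989
v 0.613 2.662 -0.972
v 0.468 2.594 -2.129
v 0.558 2.243 -1.112
v 0.66 2.22 -2.275
v 0.75 1.869 -1.258
v 1.038 2.01 -2.381
v 1.128 1.658 -1.364
v 1.481 2.03 -2.414
v 1.571 1.678 -1.396
v 1.36 4.117 2.582
v 1.778 4.577 3.054
v 2.057 3.304 4.049
v 1.64 2.843 3.578
v 1.199 4.564 3.201
v 1.479 3.291 4.196
v 0.715 4.289 2.985
v 0.995 3.016 3.98
v 0.609 3.913 2.534
v 0.888 2.64 3.529
v 0.943 3.656 2.111
v 1.222 2.383 3.106
v 1.521 3.669 1.964
v 1.801 2.396 2.959
v 2.005 3.944 2.18
v 2.285 2.671 3.175
v 2.112 4.32 2.631
v 2.391 3.047 3.626
v -3.559 -2.144 -1.695
v -2.588 -1.899 -1.937
v -1.891 -3.211 -0.467
v -2.861 -3.456 -0.225
v -2.753 -1.525 -1.525
v -2.056 -2.838 -0.055
v -3.174 -1.348 -1.167
v -2.477 -2.66 0.303
v -3.717 -1.423 -0.976
v -3.02 -2.735 0.493
v -4.21 -1.727 -1.014
v -3.513 -3.04 0.456
v -4.496 -2.164 -1.268
v -3.799 -3.476 0.202
v -4.484 -2.594 -1.658
v -3.787 -3.906 -0.188
v -4.179 -2.881 -2.059
v -3.482 -4.193 -0.589
v -3.677 -2.934 -2.345
v -2.98 -4.247 -0.875
v -3.137 -2.737 -2.424
v -2.44 -4.049 -0.954
v -2.731 -2.351 -2.272
v -2.034 -3.663 -0.802
f 2 1 5
f 2 5 3
f 3 5 6
f 3 6 4
f 5 1 7
f 5 7 6
f 6 7 8
f 6 8 4
f 7 1 9
f 7 9 8
f 8 9 10
f 8 10 4
f 9 1 11
f 9 11 10
f 10 11 12
f 10 12 4
f 11 1 13
f 11 13 12
f 12 13 14
f 12 14 4
f 13 1 15
f 13 15 14
f 14 15 16
f 14 16 4
f 15 1 17
f 15 17 16
f 16 17 18
f 16 18 4
f 17 1 19
f 17 19 18
f 18 19 20
f 18 20 4
f 19 1 21
f 19 21 20
f 20 21 22
f 20 22 4
f 21 1 23
f 21 23 22
f 22 23 24
f 22 24 4
f 23 1 2
f 23 2 24
f 24 2 3
f 24 3 4
f 26 25 29
f 26 29 27
f 27 29 30
f 27 30 28
f 29 25 31
f 29 31 30
f 30 31 32
f 30 32 28
f 31 25 33
f 31 33 32
f 32 33 34
f 32 34 28
f 33 25 35
f 33 35 34
f 34 35 36
f 34 36 28
f 35 25 37
f 35 37 36
f 36 37 38
f 36 38 28
f 37 25 39
f 37 39 38
f 38 39 40
f 38 40 28
f 39 25 41
f 39 41 40
f 40 41 42
f 40 42 28
f 41 25 26
f 41 26 42
f 42 26 27
f 42 27 28
f 44 43 47
f 44 47 45
f 45 47 48
f 45 48 46
f 47 43 49
f 47 49 48
f 48 49 50
f 48 50 46
f 49 43 51
f 49 51 50
f 50 51 52
f 50 52 46
f 51 43 53
f 51 53 52
f 52 53 54
f 52 54 46
f 53 43 55
f 53 55 54
f 54 55 56
f 54 56 46
f 55 43 57
f 55 57 56
f 56 57 58
f 56 58 46
f 57 43 59
f 57 59 58
f 58 59 60
f 58 60 46
f 59 43 61
f 59 61 60
f 60 61 62
f 60 62 46
f 61 43 63
f 61 63 62
f 62 63 64
f 62 64 46
f 63 43 65
f 63 65 64
f 64 65 66
f 64 66 46
f 65 43 44
f 65 44 66
f 66 44 45
f 66 45 46

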